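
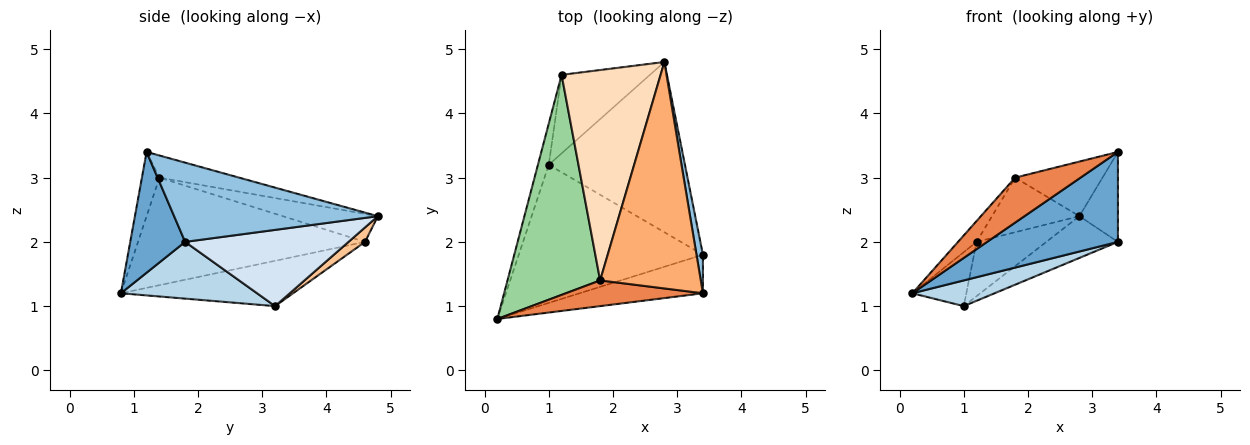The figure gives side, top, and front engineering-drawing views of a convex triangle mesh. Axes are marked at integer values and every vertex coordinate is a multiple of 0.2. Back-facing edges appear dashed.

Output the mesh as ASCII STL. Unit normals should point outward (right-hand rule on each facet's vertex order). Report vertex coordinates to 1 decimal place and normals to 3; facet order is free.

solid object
 facet normal 0.360 -0.858 -0.368
  outer loop
   vertex 3.4 1.2 3.4
   vertex 0.2 0.8 1.2
   vertex 3.4 1.8 2.0
  endloop
 endfacet
 facet normal 0.979 0.185 0.079
  outer loop
   vertex 3.4 1.2 3.4
   vertex 3.4 1.8 2.0
   vertex 2.8 4.8 2.4
  endloop
 endfacet
 facet normal 0.290 -0.175 -0.941
  outer loop
   vertex 1.0 3.2 1.0
   vertex 3.4 1.8 2.0
   vertex 0.2 0.8 1.2
  endloop
 endfacet
 facet normal 0.478 0.209 -0.853
  outer loop
   vertex 1.0 3.2 1.0
   vertex 2.8 4.8 2.4
   vertex 3.4 1.8 2.0
  endloop
 endfacet
 facet normal -0.227 -0.846 0.483
  outer loop
   vertex 1.8 1.4 3.0
   vertex 0.2 0.8 1.2
   vertex 3.4 1.2 3.4
  endloop
 endfacet
 facet normal -0.209 0.229 0.951
  outer loop
   vertex 1.8 1.4 3.0
   vertex 3.4 1.2 3.4
   vertex 2.8 4.8 2.4
  endloop
 endfacet
 facet normal 0.133 0.563 -0.815
  outer loop
   vertex 1.2 4.6 2.0
   vertex 2.8 4.8 2.4
   vertex 1.0 3.2 1.0
  endloop
 endfacet
 facet normal -0.264 0.242 0.934
  outer loop
   vertex 1.2 4.6 2.0
   vertex 1.8 1.4 3.0
   vertex 2.8 4.8 2.4
  endloop
 endfacet
 facet normal -0.930 0.292 -0.222
  outer loop
   vertex 1.2 4.6 2.0
   vertex 1.0 3.2 1.0
   vertex 0.2 0.8 1.2
  endloop
 endfacet
 facet normal -0.756 0.062 0.652
  outer loop
   vertex 1.2 4.6 2.0
   vertex 0.2 0.8 1.2
   vertex 1.8 1.4 3.0
  endloop
 endfacet
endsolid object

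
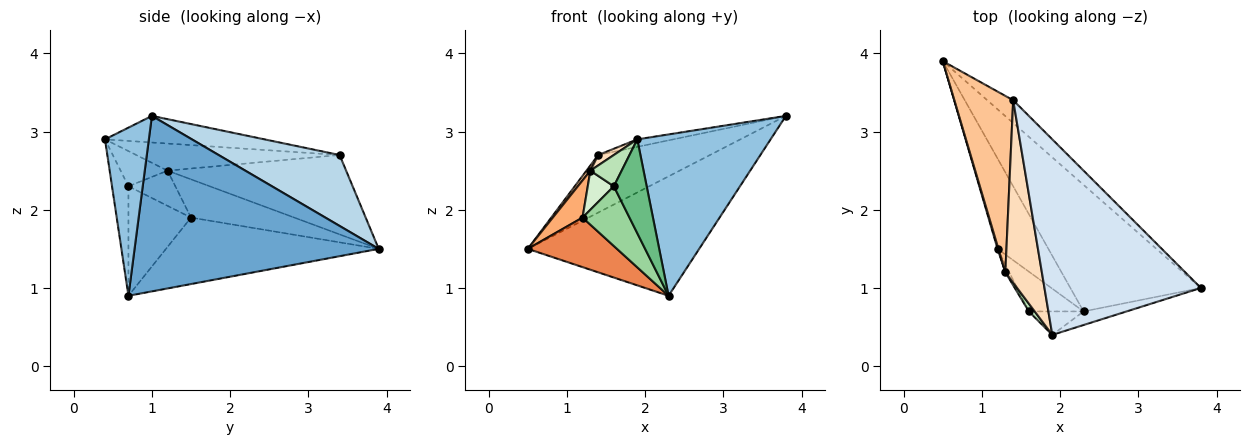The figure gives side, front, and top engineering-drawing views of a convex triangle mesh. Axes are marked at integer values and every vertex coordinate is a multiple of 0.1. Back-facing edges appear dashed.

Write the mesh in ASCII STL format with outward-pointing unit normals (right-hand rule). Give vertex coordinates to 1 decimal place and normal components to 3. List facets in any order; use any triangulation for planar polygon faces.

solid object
 facet normal 0.699 0.491 -0.520
  outer loop
   vertex 2.3 0.7 0.9
   vertex 0.5 3.9 1.5
   vertex 3.8 1.0 3.2
  endloop
 endfacet
 facet normal 0.312 -0.947 -0.080
  outer loop
   vertex 2.3 0.7 0.9
   vertex 3.8 1.0 3.2
   vertex 1.9 0.4 2.9
  endloop
 endfacet
 facet normal 0.709 0.655 -0.259
  outer loop
   vertex 1.4 3.4 2.7
   vertex 3.8 1.0 3.2
   vertex 0.5 3.9 1.5
  endloop
 endfacet
 facet normal -0.167 0.038 0.985
  outer loop
   vertex 1.4 3.4 2.7
   vertex 1.9 0.4 2.9
   vertex 3.8 1.0 3.2
  endloop
 endfacet
 facet normal -0.754 -0.316 -0.576
  outer loop
   vertex 1.2 1.5 1.9
   vertex 0.5 3.9 1.5
   vertex 2.3 0.7 0.9
  endloop
 endfacet
 facet normal -0.961 -0.277 0.022
  outer loop
   vertex 1.3 1.2 2.5
   vertex 0.5 3.9 1.5
   vertex 1.2 1.5 1.9
  endloop
 endfacet
 facet normal -0.803 -0.018 0.595
  outer loop
   vertex 1.3 1.2 2.5
   vertex 1.4 3.4 2.7
   vertex 0.5 3.9 1.5
  endloop
 endfacet
 facet normal -0.596 -0.046 0.802
  outer loop
   vertex 1.3 1.2 2.5
   vertex 1.9 0.4 2.9
   vertex 1.4 3.4 2.7
  endloop
 endfacet
 facet normal -0.436 -0.873 -0.218
  outer loop
   vertex 1.6 0.7 2.3
   vertex 2.3 0.7 0.9
   vertex 1.9 0.4 2.9
  endloop
 endfacet
 facet normal -0.743 -0.557 -0.371
  outer loop
   vertex 1.6 0.7 2.3
   vertex 1.2 1.5 1.9
   vertex 2.3 0.7 0.9
  endloop
 endfacet
 facet normal -0.824 -0.549 0.137
  outer loop
   vertex 1.6 0.7 2.3
   vertex 1.9 0.4 2.9
   vertex 1.3 1.2 2.5
  endloop
 endfacet
 facet normal -0.870 -0.483 -0.097
  outer loop
   vertex 1.6 0.7 2.3
   vertex 1.3 1.2 2.5
   vertex 1.2 1.5 1.9
  endloop
 endfacet
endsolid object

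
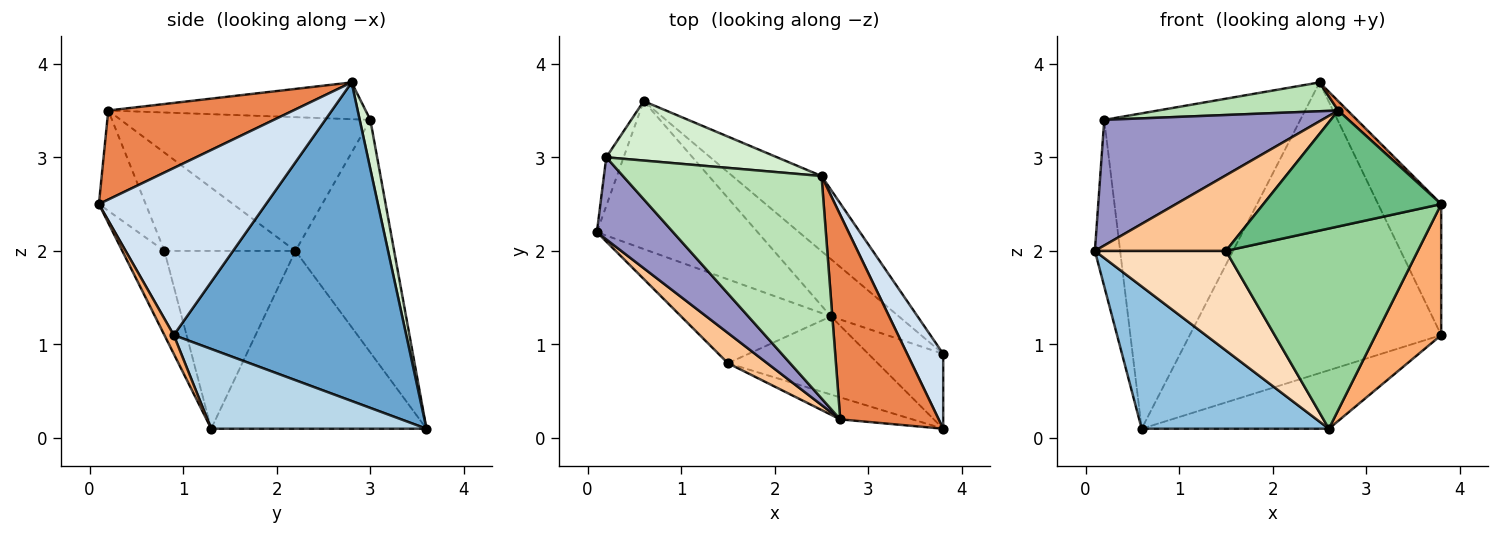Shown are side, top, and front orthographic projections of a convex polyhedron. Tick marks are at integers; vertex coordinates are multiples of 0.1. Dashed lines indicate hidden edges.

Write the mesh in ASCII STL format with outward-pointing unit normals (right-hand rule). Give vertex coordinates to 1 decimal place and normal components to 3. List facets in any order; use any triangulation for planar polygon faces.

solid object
 facet normal 0.667 0.721 -0.187
  outer loop
   vertex 2.5 2.8 3.8
   vertex 3.8 0.9 1.1
   vertex 0.6 3.6 0.1
  endloop
 endfacet
 facet normal -0.623 -0.542 -0.563
  outer loop
   vertex 2.6 1.3 0.1
   vertex 0.1 2.2 2.0
   vertex 0.6 3.6 0.1
  endloop
 endfacet
 facet normal 0.635 0.552 -0.541
  outer loop
   vertex 2.6 1.3 0.1
   vertex 0.6 3.6 0.1
   vertex 3.8 0.9 1.1
  endloop
 endfacet
 facet normal 0.917 0.346 0.198
  outer loop
   vertex 3.8 0.1 2.5
   vertex 3.8 0.9 1.1
   vertex 2.5 2.8 3.8
  endloop
 endfacet
 facet normal 0.671 -0.034 0.741
  outer loop
   vertex 3.8 0.1 2.5
   vertex 2.5 2.8 3.8
   vertex 2.7 0.2 3.5
  endloop
 endfacet
 facet normal 0.123 -0.862 -0.492
  outer loop
   vertex 3.8 0.1 2.5
   vertex 2.6 1.3 0.1
   vertex 3.8 0.9 1.1
  endloop
 endfacet
 facet normal -0.680 -0.680 0.272
  outer loop
   vertex 1.5 0.8 2.0
   vertex 2.7 0.2 3.5
   vertex 0.1 2.2 2.0
  endloop
 endfacet
 facet normal -0.608 -0.608 -0.512
  outer loop
   vertex 1.5 0.8 2.0
   vertex 0.1 2.2 2.0
   vertex 2.6 1.3 0.1
  endloop
 endfacet
 facet normal -0.250 -0.951 -0.180
  outer loop
   vertex 1.5 0.8 2.0
   vertex 3.8 0.1 2.5
   vertex 2.7 0.2 3.5
  endloop
 endfacet
 facet normal -0.200 -0.913 -0.356
  outer loop
   vertex 1.5 0.8 2.0
   vertex 2.6 1.3 0.1
   vertex 3.8 0.1 2.5
  endloop
 endfacet
 facet normal -0.181 -0.126 0.975
  outer loop
   vertex 0.2 3.0 3.4
   vertex 2.7 0.2 3.5
   vertex 2.5 2.8 3.8
  endloop
 endfacet
 facet normal 0.053 0.981 0.185
  outer loop
   vertex 0.2 3.0 3.4
   vertex 2.5 2.8 3.8
   vertex 0.6 3.6 0.1
  endloop
 endfacet
 facet normal -0.692 -0.604 0.395
  outer loop
   vertex 0.2 3.0 3.4
   vertex 0.1 2.2 2.0
   vertex 2.7 0.2 3.5
  endloop
 endfacet
 facet normal -0.966 0.247 -0.072
  outer loop
   vertex 0.2 3.0 3.4
   vertex 0.6 3.6 0.1
   vertex 0.1 2.2 2.0
  endloop
 endfacet
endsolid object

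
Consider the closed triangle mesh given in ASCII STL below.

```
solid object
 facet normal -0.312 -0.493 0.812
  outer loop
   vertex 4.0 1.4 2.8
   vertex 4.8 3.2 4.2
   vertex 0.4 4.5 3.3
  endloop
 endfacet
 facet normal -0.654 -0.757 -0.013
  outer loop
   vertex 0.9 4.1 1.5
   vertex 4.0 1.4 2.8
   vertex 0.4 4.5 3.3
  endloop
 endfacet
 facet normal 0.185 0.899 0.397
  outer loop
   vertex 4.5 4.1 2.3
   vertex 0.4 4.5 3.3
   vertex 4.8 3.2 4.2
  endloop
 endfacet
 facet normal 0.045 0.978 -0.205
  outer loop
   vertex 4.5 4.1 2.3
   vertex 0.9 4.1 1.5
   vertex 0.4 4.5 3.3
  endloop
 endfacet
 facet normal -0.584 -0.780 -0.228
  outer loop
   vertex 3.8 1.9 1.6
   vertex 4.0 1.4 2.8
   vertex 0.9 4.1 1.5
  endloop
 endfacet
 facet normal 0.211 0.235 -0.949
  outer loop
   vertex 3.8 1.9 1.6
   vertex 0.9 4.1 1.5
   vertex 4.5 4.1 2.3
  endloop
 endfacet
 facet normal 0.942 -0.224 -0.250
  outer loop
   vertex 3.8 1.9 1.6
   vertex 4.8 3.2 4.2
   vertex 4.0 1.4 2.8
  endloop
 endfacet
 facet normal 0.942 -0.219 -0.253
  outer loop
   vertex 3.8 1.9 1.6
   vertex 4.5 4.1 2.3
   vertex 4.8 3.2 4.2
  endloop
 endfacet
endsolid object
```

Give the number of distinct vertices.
6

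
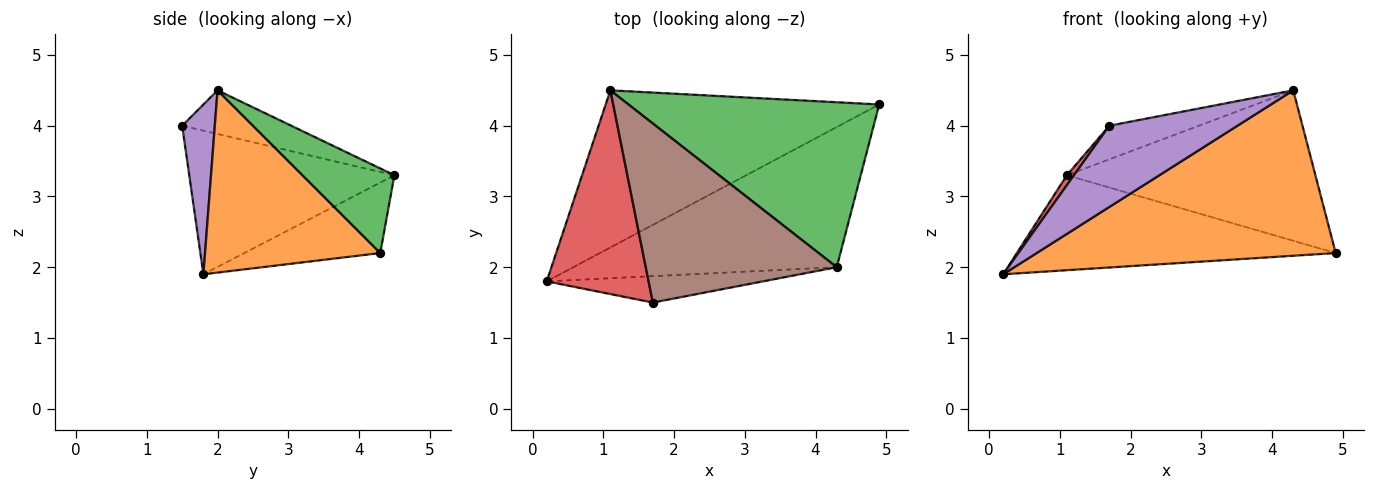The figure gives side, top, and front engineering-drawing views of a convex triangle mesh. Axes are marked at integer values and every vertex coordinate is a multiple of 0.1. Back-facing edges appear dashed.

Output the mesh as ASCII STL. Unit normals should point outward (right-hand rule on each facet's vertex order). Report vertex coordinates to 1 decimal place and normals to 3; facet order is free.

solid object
 facet normal -0.215 0.505 -0.836
  outer loop
   vertex 1.1 4.5 3.3
   vertex 4.9 4.3 2.2
   vertex 0.2 1.8 1.9
  endloop
 endfacet
 facet normal 0.408 -0.697 -0.590
  outer loop
   vertex 4.3 2.0 4.5
   vertex 0.2 1.8 1.9
   vertex 4.9 4.3 2.2
  endloop
 endfacet
 facet normal 0.242 0.654 0.717
  outer loop
   vertex 4.3 2.0 4.5
   vertex 4.9 4.3 2.2
   vertex 1.1 4.5 3.3
  endloop
 endfacet
 facet normal -0.815 -0.028 0.578
  outer loop
   vertex 1.7 1.5 4.0
   vertex 1.1 4.5 3.3
   vertex 0.2 1.8 1.9
  endloop
 endfacet
 facet normal 0.235 -0.924 -0.300
  outer loop
   vertex 1.7 1.5 4.0
   vertex 0.2 1.8 1.9
   vertex 4.3 2.0 4.5
  endloop
 endfacet
 facet normal -0.219 0.180 0.959
  outer loop
   vertex 1.7 1.5 4.0
   vertex 4.3 2.0 4.5
   vertex 1.1 4.5 3.3
  endloop
 endfacet
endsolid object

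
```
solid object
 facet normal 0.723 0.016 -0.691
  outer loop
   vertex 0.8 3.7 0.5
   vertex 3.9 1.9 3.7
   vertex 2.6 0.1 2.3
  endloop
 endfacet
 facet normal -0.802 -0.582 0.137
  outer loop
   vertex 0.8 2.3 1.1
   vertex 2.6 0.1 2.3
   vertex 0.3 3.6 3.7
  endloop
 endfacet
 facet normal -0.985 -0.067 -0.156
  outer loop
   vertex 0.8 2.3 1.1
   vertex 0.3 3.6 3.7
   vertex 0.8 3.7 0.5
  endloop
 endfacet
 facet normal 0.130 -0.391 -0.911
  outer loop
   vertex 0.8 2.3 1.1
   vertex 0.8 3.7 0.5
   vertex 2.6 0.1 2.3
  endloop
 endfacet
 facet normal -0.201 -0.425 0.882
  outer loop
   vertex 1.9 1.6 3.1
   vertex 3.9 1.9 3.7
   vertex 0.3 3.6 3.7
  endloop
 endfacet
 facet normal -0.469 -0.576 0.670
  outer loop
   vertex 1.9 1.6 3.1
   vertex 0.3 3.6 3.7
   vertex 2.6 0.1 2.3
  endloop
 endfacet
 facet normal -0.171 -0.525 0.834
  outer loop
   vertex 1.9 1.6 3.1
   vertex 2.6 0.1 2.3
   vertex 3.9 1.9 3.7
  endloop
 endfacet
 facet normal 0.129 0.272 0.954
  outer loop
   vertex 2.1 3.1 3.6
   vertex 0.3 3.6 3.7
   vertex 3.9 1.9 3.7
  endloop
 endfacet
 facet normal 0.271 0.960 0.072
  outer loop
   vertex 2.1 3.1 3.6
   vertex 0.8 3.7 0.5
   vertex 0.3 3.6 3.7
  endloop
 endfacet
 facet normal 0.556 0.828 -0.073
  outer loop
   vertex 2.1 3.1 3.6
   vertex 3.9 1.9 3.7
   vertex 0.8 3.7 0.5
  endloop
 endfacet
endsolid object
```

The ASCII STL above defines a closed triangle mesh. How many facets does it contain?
10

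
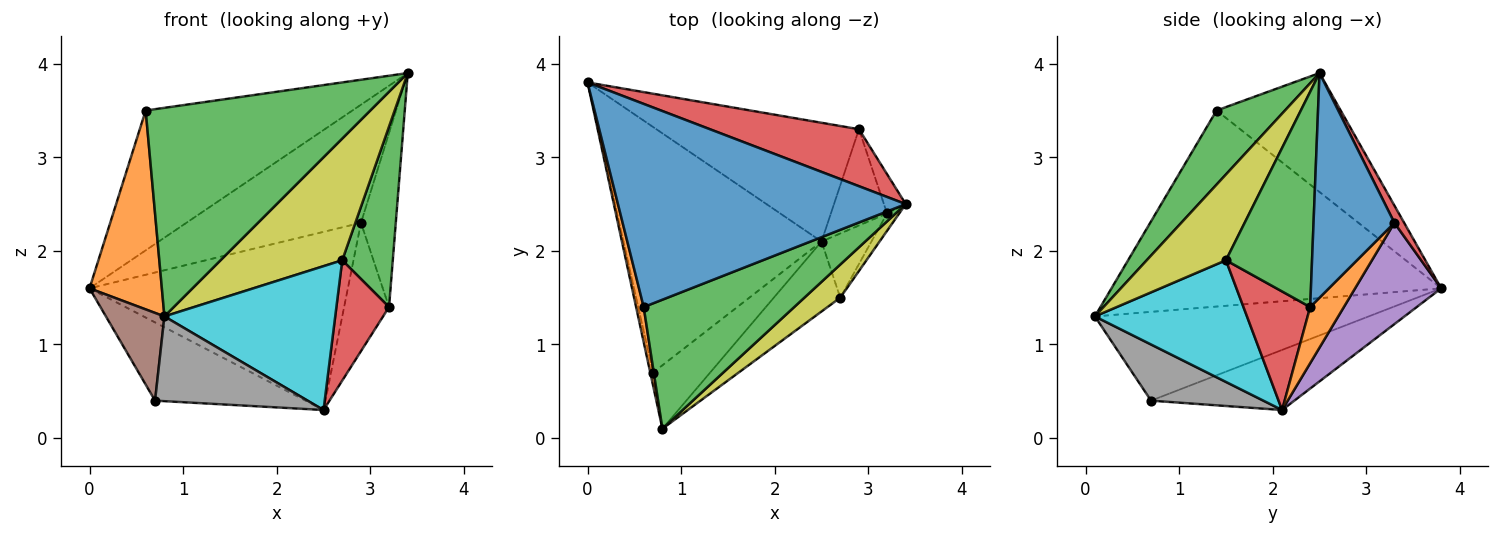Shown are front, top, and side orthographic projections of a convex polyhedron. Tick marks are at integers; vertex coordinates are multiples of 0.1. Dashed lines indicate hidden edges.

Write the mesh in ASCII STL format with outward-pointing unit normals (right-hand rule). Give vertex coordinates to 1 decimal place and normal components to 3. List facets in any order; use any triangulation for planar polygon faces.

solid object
 facet normal -0.322 0.537 0.780
  outer loop
   vertex 0.6 1.4 3.5
   vertex 3.4 2.5 3.9
   vertex 0.0 3.8 1.6
  endloop
 endfacet
 facet normal -0.976 -0.214 0.038
  outer loop
   vertex 0.6 1.4 3.5
   vertex 0.0 3.8 1.6
   vertex 0.8 0.1 1.3
  endloop
 endfacet
 facet normal 0.251 -0.823 0.509
  outer loop
   vertex 0.6 1.4 3.5
   vertex 0.8 0.1 1.3
   vertex 3.4 2.5 3.9
  endloop
 endfacet
 facet normal 0.050 0.899 0.434
  outer loop
   vertex 2.9 3.3 2.3
   vertex 0.0 3.8 1.6
   vertex 3.4 2.5 3.9
  endloop
 endfacet
 facet normal 0.267 0.802 -0.535
  outer loop
   vertex 2.9 3.3 2.3
   vertex 2.5 2.1 0.3
   vertex 0.0 3.8 1.6
  endloop
 endfacet
 facet normal -0.977 -0.209 -0.031
  outer loop
   vertex 0.7 0.7 0.4
   vertex 0.8 0.1 1.3
   vertex 0.0 3.8 1.6
  endloop
 endfacet
 facet normal -0.278 0.292 -0.915
  outer loop
   vertex 0.7 0.7 0.4
   vertex 0.0 3.8 1.6
   vertex 2.5 2.1 0.3
  endloop
 endfacet
 facet normal 0.508 -0.690 -0.516
  outer loop
   vertex 0.7 0.7 0.4
   vertex 2.5 2.1 0.3
   vertex 0.8 0.1 1.3
  endloop
 endfacet
 facet normal 0.532 -0.817 0.222
  outer loop
   vertex 2.7 1.5 1.9
   vertex 3.4 2.5 3.9
   vertex 0.8 0.1 1.3
  endloop
 endfacet
 facet normal 0.625 -0.702 -0.341
  outer loop
   vertex 2.7 1.5 1.9
   vertex 0.8 0.1 1.3
   vertex 2.5 2.1 0.3
  endloop
 endfacet
 facet normal 0.915 0.394 -0.089
  outer loop
   vertex 3.2 2.4 1.4
   vertex 2.9 3.3 2.3
   vertex 3.4 2.5 3.9
  endloop
 endfacet
 facet normal 0.514 0.686 -0.514
  outer loop
   vertex 3.2 2.4 1.4
   vertex 2.5 2.1 0.3
   vertex 2.9 3.3 2.3
  endloop
 endfacet
 facet normal 0.861 -0.506 -0.049
  outer loop
   vertex 3.2 2.4 1.4
   vertex 3.4 2.5 3.9
   vertex 2.7 1.5 1.9
  endloop
 endfacet
 facet normal 0.745 -0.588 -0.314
  outer loop
   vertex 3.2 2.4 1.4
   vertex 2.7 1.5 1.9
   vertex 2.5 2.1 0.3
  endloop
 endfacet
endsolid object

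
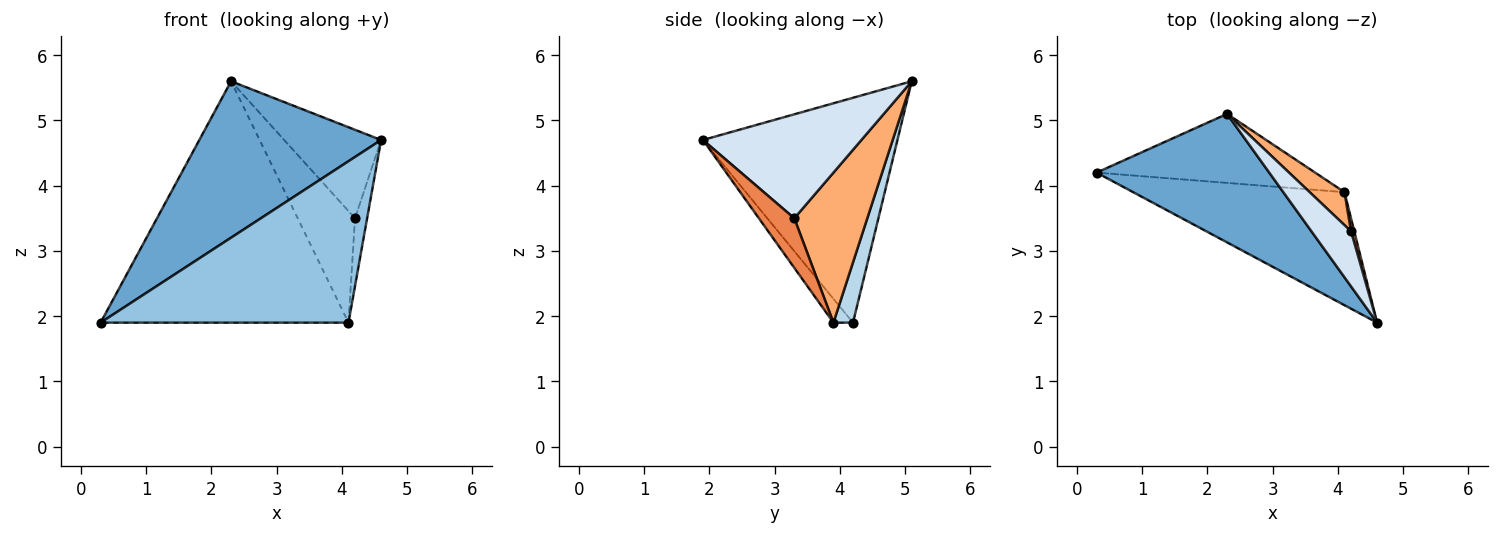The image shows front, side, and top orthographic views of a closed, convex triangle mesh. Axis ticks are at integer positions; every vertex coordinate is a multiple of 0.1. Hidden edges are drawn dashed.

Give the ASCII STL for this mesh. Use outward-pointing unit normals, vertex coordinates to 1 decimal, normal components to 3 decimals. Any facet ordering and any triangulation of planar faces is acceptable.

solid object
 facet normal -0.637 -0.596 0.489
  outer loop
   vertex 2.3 5.1 5.6
   vertex 0.3 4.2 1.9
   vertex 4.6 1.9 4.7
  endloop
 endfacet
 facet normal -0.065 -0.817 -0.572
  outer loop
   vertex 4.1 3.9 1.9
   vertex 4.6 1.9 4.7
   vertex 0.3 4.2 1.9
  endloop
 endfacet
 facet normal 0.076 0.959 -0.274
  outer loop
   vertex 4.1 3.9 1.9
   vertex 0.3 4.2 1.9
   vertex 2.3 5.1 5.6
  endloop
 endfacet
 facet normal 0.811 0.496 0.309
  outer loop
   vertex 4.2 3.3 3.5
   vertex 2.3 5.1 5.6
   vertex 4.6 1.9 4.7
  endloop
 endfacet
 facet normal 0.944 0.323 0.062
  outer loop
   vertex 4.2 3.3 3.5
   vertex 4.6 1.9 4.7
   vertex 4.1 3.9 1.9
  endloop
 endfacet
 facet normal 0.774 0.607 0.179
  outer loop
   vertex 4.2 3.3 3.5
   vertex 4.1 3.9 1.9
   vertex 2.3 5.1 5.6
  endloop
 endfacet
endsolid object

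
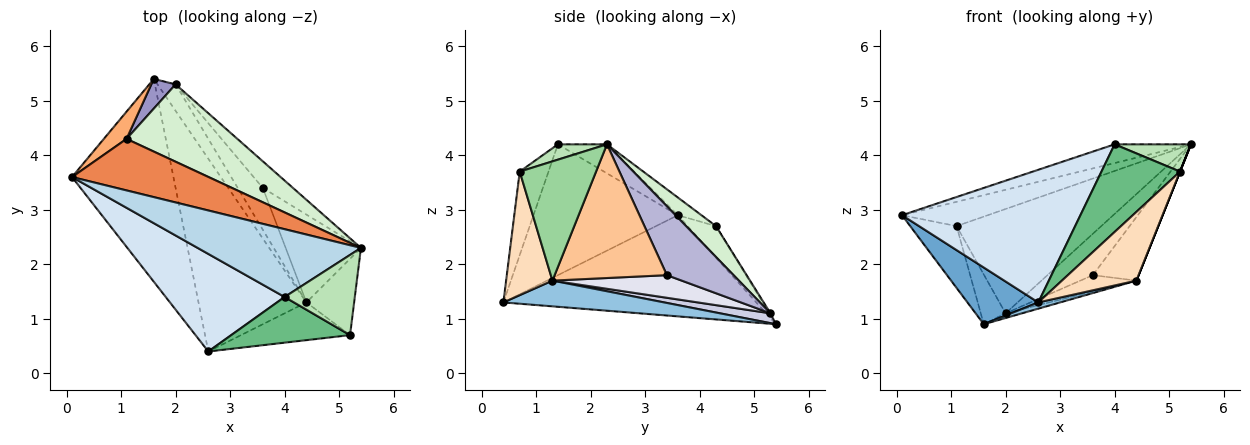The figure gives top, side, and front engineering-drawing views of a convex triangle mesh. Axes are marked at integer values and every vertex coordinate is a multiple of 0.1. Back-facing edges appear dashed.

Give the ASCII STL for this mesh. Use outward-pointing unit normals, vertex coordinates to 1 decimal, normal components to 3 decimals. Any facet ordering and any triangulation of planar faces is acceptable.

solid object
 facet normal -0.693 -0.194 -0.694
  outer loop
   vertex 1.6 5.4 0.9
   vertex 2.6 0.4 1.3
   vertex 0.1 3.6 2.9
  endloop
 endfacet
 facet normal 0.232 -0.031 -0.972
  outer loop
   vertex 4.4 1.3 1.7
   vertex 2.6 0.4 1.3
   vertex 1.6 5.4 0.9
  endloop
 endfacet
 facet normal -0.169 0.262 0.950
  outer loop
   vertex 4.0 1.4 4.2
   vertex 5.4 2.3 4.2
   vertex 0.1 3.6 2.9
  endloop
 endfacet
 facet normal -0.546 -0.675 0.496
  outer loop
   vertex 4.0 1.4 4.2
   vertex 0.1 3.6 2.9
   vertex 2.6 0.4 1.3
  endloop
 endfacet
 facet normal -0.117 0.423 0.898
  outer loop
   vertex 1.1 4.3 2.7
   vertex 0.1 3.6 2.9
   vertex 5.4 2.3 4.2
  endloop
 endfacet
 facet normal -0.488 0.798 0.352
  outer loop
   vertex 1.1 4.3 2.7
   vertex 1.6 5.4 0.9
   vertex 0.1 3.6 2.9
  endloop
 endfacet
 facet normal 0.821 0.335 -0.462
  outer loop
   vertex 3.6 3.4 1.8
   vertex 5.4 2.3 4.2
   vertex 4.4 1.3 1.7
  endloop
 endfacet
 facet normal 0.479 -0.770 -0.422
  outer loop
   vertex 5.2 0.7 3.7
   vertex 2.6 0.4 1.3
   vertex 4.4 1.3 1.7
  endloop
 endfacet
 facet normal -0.309 -0.843 0.440
  outer loop
   vertex 5.2 0.7 3.7
   vertex 4.0 1.4 4.2
   vertex 2.6 0.4 1.3
  endloop
 endfacet
 facet normal 0.928 0.000 -0.371
  outer loop
   vertex 5.2 0.7 3.7
   vertex 4.4 1.3 1.7
   vertex 5.4 2.3 4.2
  endloop
 endfacet
 facet normal 0.203 -0.315 0.927
  outer loop
   vertex 5.2 0.7 3.7
   vertex 5.4 2.3 4.2
   vertex 4.0 1.4 4.2
  endloop
 endfacet
 facet normal 0.164 0.793 0.587
  outer loop
   vertex 2.0 5.3 1.1
   vertex 1.1 4.3 2.7
   vertex 5.4 2.3 4.2
  endloop
 endfacet
 facet normal -0.042 0.858 0.513
  outer loop
   vertex 2.0 5.3 1.1
   vertex 1.6 5.4 0.9
   vertex 1.1 4.3 2.7
  endloop
 endfacet
 facet normal 0.777 0.529 -0.340
  outer loop
   vertex 2.0 5.3 1.1
   vertex 5.4 2.3 4.2
   vertex 3.6 3.4 1.8
  endloop
 endfacet
 facet normal 0.472 0.153 -0.868
  outer loop
   vertex 2.0 5.3 1.1
   vertex 4.4 1.3 1.7
   vertex 1.6 5.4 0.9
  endloop
 endfacet
 facet normal 0.643 0.279 -0.713
  outer loop
   vertex 2.0 5.3 1.1
   vertex 3.6 3.4 1.8
   vertex 4.4 1.3 1.7
  endloop
 endfacet
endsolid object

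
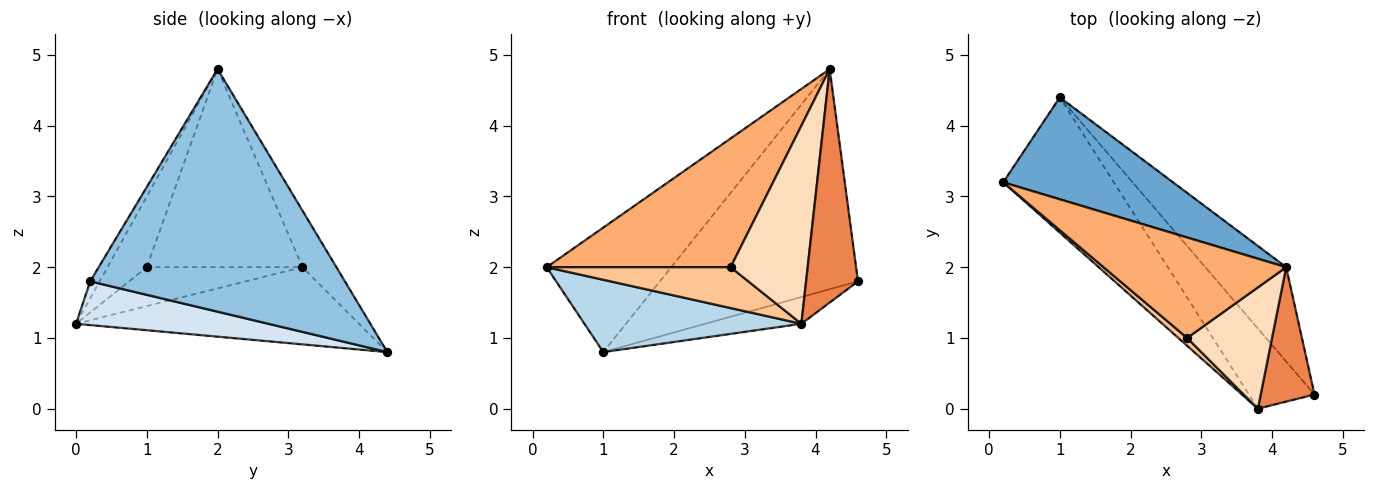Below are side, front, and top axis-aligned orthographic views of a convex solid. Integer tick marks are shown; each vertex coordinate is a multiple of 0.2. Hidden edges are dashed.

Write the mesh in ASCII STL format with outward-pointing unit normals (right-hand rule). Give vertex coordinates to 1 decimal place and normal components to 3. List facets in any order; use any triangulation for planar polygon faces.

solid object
 facet normal -0.207 0.757 0.620
  outer loop
   vertex 4.2 2.0 4.8
   vertex 1.0 4.4 0.8
   vertex 0.2 3.2 2.0
  endloop
 endfacet
 facet normal 0.763 0.594 -0.254
  outer loop
   vertex 4.2 2.0 4.8
   vertex 4.6 0.2 1.8
   vertex 1.0 4.4 0.8
  endloop
 endfacet
 facet normal -0.524 -0.402 -0.751
  outer loop
   vertex 3.8 0.0 1.2
   vertex 0.2 3.2 2.0
   vertex 1.0 4.4 0.8
  endloop
 endfacet
 facet normal 0.535 0.267 -0.802
  outer loop
   vertex 3.8 0.0 1.2
   vertex 1.0 4.4 0.8
   vertex 4.6 0.2 1.8
  endloop
 endfacet
 facet normal -0.156 -0.856 0.493
  outer loop
   vertex 3.8 0.0 1.2
   vertex 4.6 0.2 1.8
   vertex 4.2 2.0 4.8
  endloop
 endfacet
 facet normal -0.555 -0.656 0.512
  outer loop
   vertex 2.8 1.0 2.0
   vertex 4.2 2.0 4.8
   vertex 0.2 3.2 2.0
  endloop
 endfacet
 facet normal -0.639 -0.755 0.145
  outer loop
   vertex 2.8 1.0 2.0
   vertex 0.2 3.2 2.0
   vertex 3.8 0.0 1.2
  endloop
 endfacet
 facet normal -0.399 -0.782 0.479
  outer loop
   vertex 2.8 1.0 2.0
   vertex 3.8 0.0 1.2
   vertex 4.2 2.0 4.8
  endloop
 endfacet
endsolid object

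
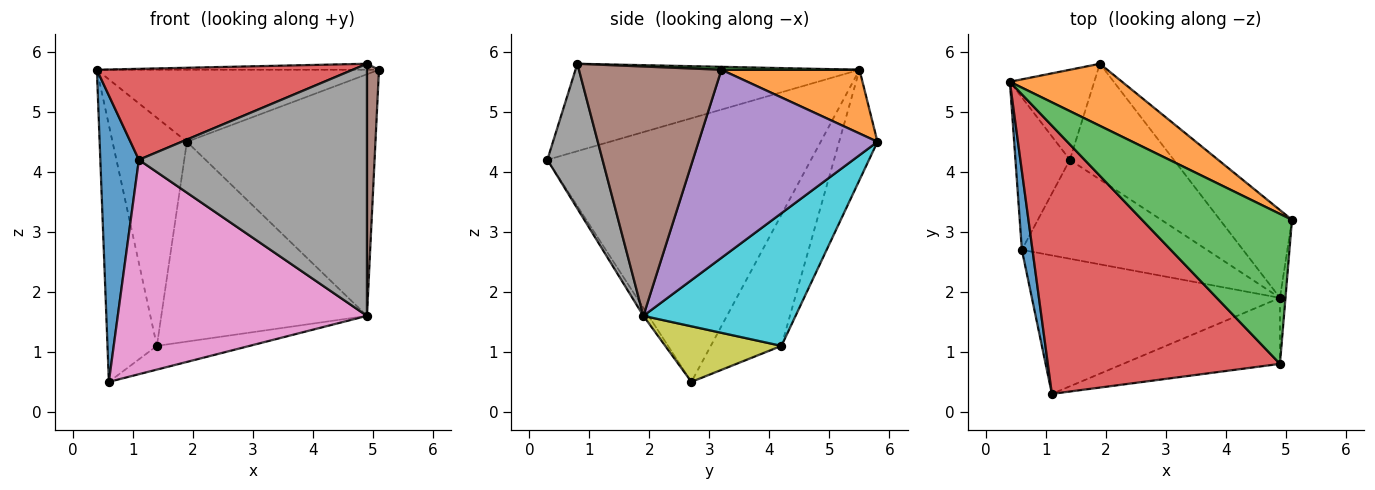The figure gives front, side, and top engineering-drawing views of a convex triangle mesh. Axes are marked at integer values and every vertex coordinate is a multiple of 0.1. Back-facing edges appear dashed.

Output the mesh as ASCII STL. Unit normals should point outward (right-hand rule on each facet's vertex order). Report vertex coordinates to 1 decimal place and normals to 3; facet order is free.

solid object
 facet normal -0.989 -0.145 0.040
  outer loop
   vertex 0.6 2.7 0.5
   vertex 1.1 0.3 4.2
   vertex 0.4 5.5 5.7
  endloop
 endfacet
 facet normal 0.348 0.710 0.612
  outer loop
   vertex 1.9 5.8 4.5
   vertex 0.4 5.5 5.7
   vertex 5.1 3.2 5.7
  endloop
 endfacet
 facet normal 0.020 0.040 0.999
  outer loop
   vertex 4.9 0.8 5.8
   vertex 5.1 3.2 5.7
   vertex 0.4 5.5 5.7
  endloop
 endfacet
 facet normal -0.336 -0.303 0.892
  outer loop
   vertex 4.9 0.8 5.8
   vertex 0.4 5.5 5.7
   vertex 1.1 0.3 4.2
  endloop
 endfacet
 facet normal 0.666 0.701 -0.255
  outer loop
   vertex 4.9 1.9 1.6
   vertex 1.9 5.8 4.5
   vertex 5.1 3.2 5.7
  endloop
 endfacet
 facet normal 0.996 -0.084 -0.022
  outer loop
   vertex 4.9 1.9 1.6
   vertex 5.1 3.2 5.7
   vertex 4.9 0.8 5.8
  endloop
 endfacet
 facet normal -0.017 -0.840 -0.542
  outer loop
   vertex 4.9 1.9 1.6
   vertex 1.1 0.3 4.2
   vertex 0.6 2.7 0.5
  endloop
 endfacet
 facet normal 0.228 -0.942 -0.247
  outer loop
   vertex 4.9 1.9 1.6
   vertex 4.9 0.8 5.8
   vertex 1.1 0.3 4.2
  endloop
 endfacet
 facet normal 0.280 0.224 -0.933
  outer loop
   vertex 1.4 4.2 1.1
   vertex 4.9 1.9 1.6
   vertex 0.6 2.7 0.5
  endloop
 endfacet
 facet normal 0.539 0.729 -0.422
  outer loop
   vertex 1.4 4.2 1.1
   vertex 1.9 5.8 4.5
   vertex 4.9 1.9 1.6
  endloop
 endfacet
 facet normal -0.776 0.543 -0.322
  outer loop
   vertex 1.4 4.2 1.1
   vertex 0.6 2.7 0.5
   vertex 0.4 5.5 5.7
  endloop
 endfacet
 facet normal -0.433 0.839 -0.331
  outer loop
   vertex 1.4 4.2 1.1
   vertex 0.4 5.5 5.7
   vertex 1.9 5.8 4.5
  endloop
 endfacet
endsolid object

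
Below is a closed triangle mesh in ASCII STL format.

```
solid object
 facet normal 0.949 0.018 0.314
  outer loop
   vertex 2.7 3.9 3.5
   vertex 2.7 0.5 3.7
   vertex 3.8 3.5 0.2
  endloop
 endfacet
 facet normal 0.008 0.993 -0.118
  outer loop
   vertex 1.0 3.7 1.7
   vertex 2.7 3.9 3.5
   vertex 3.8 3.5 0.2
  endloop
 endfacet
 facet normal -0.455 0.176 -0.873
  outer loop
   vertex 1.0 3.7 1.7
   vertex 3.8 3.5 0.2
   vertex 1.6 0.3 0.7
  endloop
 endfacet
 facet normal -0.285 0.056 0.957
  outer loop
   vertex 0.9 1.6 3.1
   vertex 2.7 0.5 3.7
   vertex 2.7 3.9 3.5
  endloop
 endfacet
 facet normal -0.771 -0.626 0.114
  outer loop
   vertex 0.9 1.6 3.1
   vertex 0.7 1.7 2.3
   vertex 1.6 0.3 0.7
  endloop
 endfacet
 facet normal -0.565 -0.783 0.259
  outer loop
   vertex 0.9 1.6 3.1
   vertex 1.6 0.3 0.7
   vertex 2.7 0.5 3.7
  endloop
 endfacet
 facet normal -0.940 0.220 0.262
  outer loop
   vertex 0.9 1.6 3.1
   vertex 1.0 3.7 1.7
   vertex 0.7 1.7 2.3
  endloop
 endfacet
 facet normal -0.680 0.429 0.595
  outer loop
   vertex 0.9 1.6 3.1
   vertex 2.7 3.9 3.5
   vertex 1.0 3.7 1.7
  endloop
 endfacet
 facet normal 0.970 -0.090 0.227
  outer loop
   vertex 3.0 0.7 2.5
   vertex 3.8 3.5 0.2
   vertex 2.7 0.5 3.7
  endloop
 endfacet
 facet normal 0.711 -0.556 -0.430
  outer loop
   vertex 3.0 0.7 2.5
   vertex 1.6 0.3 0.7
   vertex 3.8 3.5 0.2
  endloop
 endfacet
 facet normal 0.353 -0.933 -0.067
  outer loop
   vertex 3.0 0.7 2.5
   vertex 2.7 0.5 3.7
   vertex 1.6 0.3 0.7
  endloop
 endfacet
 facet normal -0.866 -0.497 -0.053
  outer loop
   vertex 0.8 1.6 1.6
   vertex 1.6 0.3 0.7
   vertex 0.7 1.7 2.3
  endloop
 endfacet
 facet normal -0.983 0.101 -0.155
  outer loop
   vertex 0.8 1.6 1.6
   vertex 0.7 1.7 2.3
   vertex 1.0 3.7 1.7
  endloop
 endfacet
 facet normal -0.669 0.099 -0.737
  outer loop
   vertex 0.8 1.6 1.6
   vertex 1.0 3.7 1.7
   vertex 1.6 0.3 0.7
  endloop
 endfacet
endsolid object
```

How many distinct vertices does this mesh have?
9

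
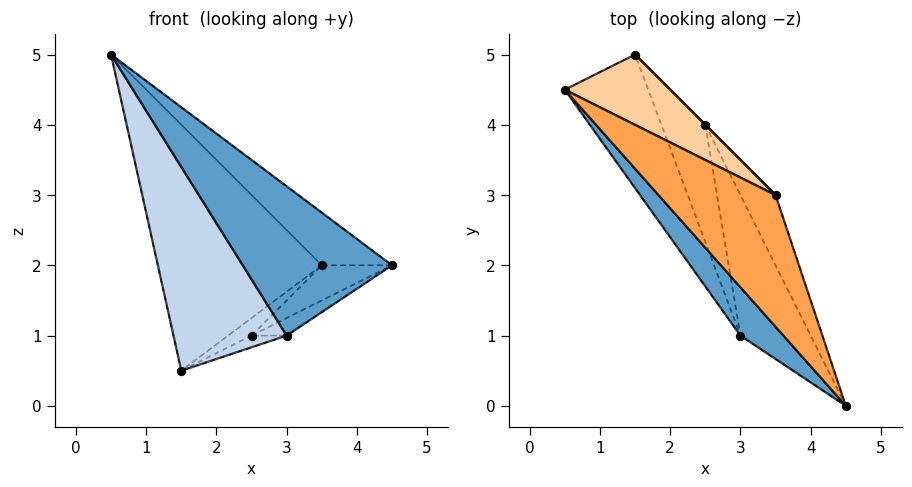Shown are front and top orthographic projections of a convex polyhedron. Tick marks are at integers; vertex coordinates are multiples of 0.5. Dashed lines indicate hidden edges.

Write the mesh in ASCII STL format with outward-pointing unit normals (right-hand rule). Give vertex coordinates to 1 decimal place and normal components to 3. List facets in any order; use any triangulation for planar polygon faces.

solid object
 facet normal -0.643 -0.729 0.236
  outer loop
   vertex 3.0 1.0 1.0
   vertex 4.5 0.0 2.0
   vertex 0.5 4.5 5.0
  endloop
 endfacet
 facet normal -0.899 -0.367 -0.240
  outer loop
   vertex 3.0 1.0 1.0
   vertex 0.5 4.5 5.0
   vertex 1.5 5.0 0.5
  endloop
 endfacet
 facet normal 0.744 0.248 0.620
  outer loop
   vertex 3.5 3.0 2.0
   vertex 0.5 4.5 5.0
   vertex 4.5 0.0 2.0
  endloop
 endfacet
 facet normal 0.603 0.767 0.219
  outer loop
   vertex 3.5 3.0 2.0
   vertex 1.5 5.0 0.5
   vertex 0.5 4.5 5.0
  endloop
 endfacet
 facet normal 0.802 0.267 -0.535
  outer loop
   vertex 2.5 4.0 1.0
   vertex 3.5 3.0 2.0
   vertex 4.5 0.0 2.0
  endloop
 endfacet
 facet normal 0.707 0.707 0.000
  outer loop
   vertex 2.5 4.0 1.0
   vertex 1.5 5.0 0.5
   vertex 3.5 3.0 2.0
  endloop
 endfacet
 facet normal 0.597 0.100 -0.796
  outer loop
   vertex 2.5 4.0 1.0
   vertex 4.5 0.0 2.0
   vertex 3.0 1.0 1.0
  endloop
 endfacet
 facet normal 0.513 0.085 -0.854
  outer loop
   vertex 2.5 4.0 1.0
   vertex 3.0 1.0 1.0
   vertex 1.5 5.0 0.5
  endloop
 endfacet
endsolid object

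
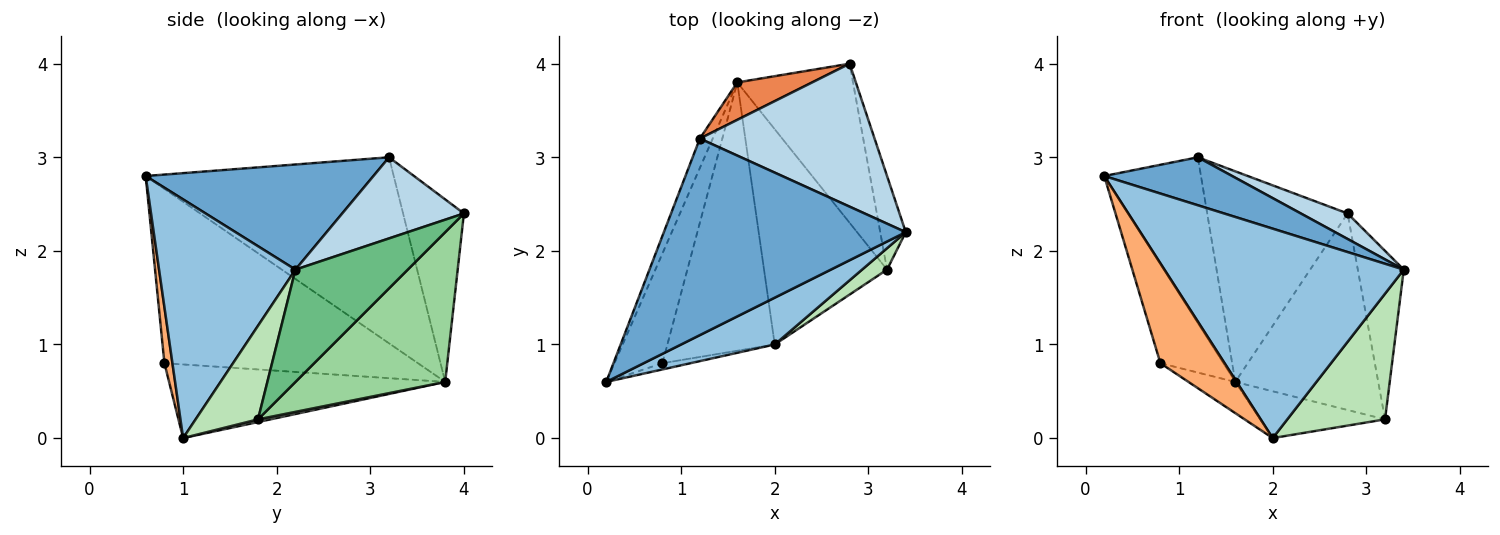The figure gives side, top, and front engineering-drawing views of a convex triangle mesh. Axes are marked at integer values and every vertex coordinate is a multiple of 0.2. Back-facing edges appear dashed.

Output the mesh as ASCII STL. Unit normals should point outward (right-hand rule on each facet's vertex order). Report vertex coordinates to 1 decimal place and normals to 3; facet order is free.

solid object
 facet normal 0.389 -0.218 0.895
  outer loop
   vertex 1.2 3.2 3.0
   vertex 0.2 0.6 2.8
   vertex 3.4 2.2 1.8
  endloop
 endfacet
 facet normal 0.486 -0.853 0.191
  outer loop
   vertex 2.0 1.0 0.0
   vertex 3.4 2.2 1.8
   vertex 0.2 0.6 2.8
  endloop
 endfacet
 facet normal 0.416 -0.160 0.895
  outer loop
   vertex 2.8 4.0 2.4
   vertex 1.2 3.2 3.0
   vertex 3.4 2.2 1.8
  endloop
 endfacet
 facet normal -0.930 0.363 -0.064
  outer loop
   vertex 1.6 3.8 0.6
   vertex 0.2 0.6 2.8
   vertex 1.2 3.2 3.0
  endloop
 endfacet
 facet normal -0.392 0.906 0.161
  outer loop
   vertex 1.6 3.8 0.6
   vertex 1.2 3.2 3.0
   vertex 2.8 4.0 2.4
  endloop
 endfacet
 facet normal 0.124 -0.990 -0.062
  outer loop
   vertex 0.8 0.8 0.8
   vertex 2.0 1.0 0.0
   vertex 0.2 0.6 2.8
  endloop
 endfacet
 facet normal -0.938 0.233 -0.258
  outer loop
   vertex 0.8 0.8 0.8
   vertex 0.2 0.6 2.8
   vertex 1.6 3.8 0.6
  endloop
 endfacet
 facet normal -0.563 0.095 -0.821
  outer loop
   vertex 0.8 0.8 0.8
   vertex 1.6 3.8 0.6
   vertex 2.0 1.0 0.0
  endloop
 endfacet
 facet normal 0.906 0.371 -0.206
  outer loop
   vertex 3.2 1.8 0.2
   vertex 2.8 4.0 2.4
   vertex 3.4 2.2 1.8
  endloop
 endfacet
 facet normal 0.631 0.603 -0.488
  outer loop
   vertex 3.2 1.8 0.2
   vertex 1.6 3.8 0.6
   vertex 2.8 4.0 2.4
  endloop
 endfacet
 facet normal 0.533 -0.834 0.142
  outer loop
   vertex 3.2 1.8 0.2
   vertex 3.4 2.2 1.8
   vertex 2.0 1.0 0.0
  endloop
 endfacet
 facet normal 0.021 0.212 -0.977
  outer loop
   vertex 3.2 1.8 0.2
   vertex 2.0 1.0 0.0
   vertex 1.6 3.8 0.6
  endloop
 endfacet
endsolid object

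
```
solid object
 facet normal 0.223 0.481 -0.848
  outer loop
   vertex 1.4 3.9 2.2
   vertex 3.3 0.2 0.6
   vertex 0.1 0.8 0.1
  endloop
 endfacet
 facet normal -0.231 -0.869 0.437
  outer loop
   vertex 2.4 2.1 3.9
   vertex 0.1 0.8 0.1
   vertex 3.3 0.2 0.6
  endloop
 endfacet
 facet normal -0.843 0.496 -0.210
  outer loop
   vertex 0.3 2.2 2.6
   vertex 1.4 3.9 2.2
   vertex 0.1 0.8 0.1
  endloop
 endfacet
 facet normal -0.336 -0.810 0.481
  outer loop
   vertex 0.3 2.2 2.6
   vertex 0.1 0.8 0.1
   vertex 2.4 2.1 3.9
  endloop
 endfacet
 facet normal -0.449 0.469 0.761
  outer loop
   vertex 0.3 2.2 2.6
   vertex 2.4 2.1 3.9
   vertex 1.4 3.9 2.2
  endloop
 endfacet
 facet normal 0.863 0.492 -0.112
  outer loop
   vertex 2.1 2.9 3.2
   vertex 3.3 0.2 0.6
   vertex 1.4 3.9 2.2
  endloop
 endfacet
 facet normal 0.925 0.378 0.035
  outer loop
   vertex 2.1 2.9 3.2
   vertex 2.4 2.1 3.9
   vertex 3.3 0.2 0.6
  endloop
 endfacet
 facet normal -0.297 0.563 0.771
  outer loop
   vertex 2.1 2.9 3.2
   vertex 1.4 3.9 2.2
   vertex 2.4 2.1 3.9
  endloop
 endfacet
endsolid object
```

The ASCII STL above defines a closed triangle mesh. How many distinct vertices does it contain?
6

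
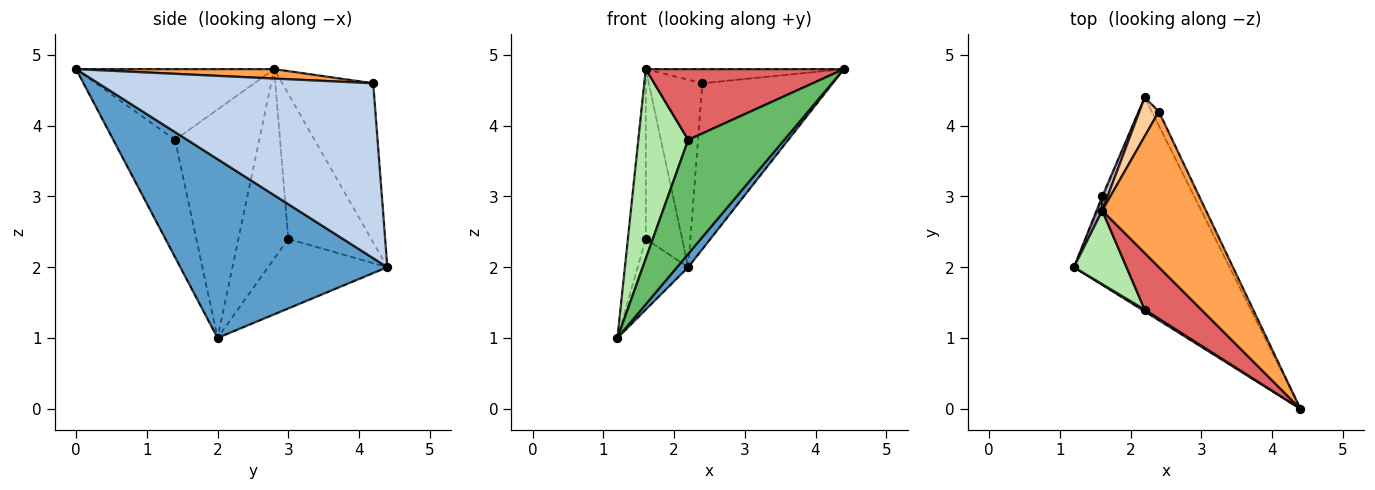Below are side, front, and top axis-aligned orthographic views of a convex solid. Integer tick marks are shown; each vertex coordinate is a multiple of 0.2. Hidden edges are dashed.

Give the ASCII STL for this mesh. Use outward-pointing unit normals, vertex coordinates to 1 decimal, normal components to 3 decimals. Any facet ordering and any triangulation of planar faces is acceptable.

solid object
 facet normal 0.754 -0.041 -0.656
  outer loop
   vertex 2.2 4.4 2.0
   vertex 4.4 0.0 4.8
   vertex 1.2 2.0 1.0
  endloop
 endfacet
 facet normal 0.903 0.428 -0.037
  outer loop
   vertex 2.4 4.2 4.6
   vertex 4.4 0.0 4.8
   vertex 2.2 4.4 2.0
  endloop
 endfacet
 facet normal 0.090 0.090 0.992
  outer loop
   vertex 1.6 2.8 4.8
   vertex 4.4 0.0 4.8
   vertex 2.4 4.2 4.6
  endloop
 endfacet
 facet normal -0.857 0.505 0.105
  outer loop
   vertex 1.6 2.8 4.8
   vertex 2.4 4.2 4.6
   vertex 2.2 4.4 2.0
  endloop
 endfacet
 facet normal -0.541 -0.841 0.013
  outer loop
   vertex 2.2 1.4 3.8
   vertex 1.2 2.0 1.0
   vertex 4.4 0.0 4.8
  endloop
 endfacet
 facet normal -0.844 -0.500 0.194
  outer loop
   vertex 2.2 1.4 3.8
   vertex 1.6 2.8 4.8
   vertex 1.2 2.0 1.0
  endloop
 endfacet
 facet normal -0.615 -0.615 0.492
  outer loop
   vertex 2.2 1.4 3.8
   vertex 4.4 0.0 4.8
   vertex 1.6 2.8 4.8
  endloop
 endfacet
 facet normal -0.921 0.390 -0.016
  outer loop
   vertex 1.6 3.0 2.4
   vertex 2.2 4.4 2.0
   vertex 1.2 2.0 1.0
  endloop
 endfacet
 facet normal -0.941 0.337 0.028
  outer loop
   vertex 1.6 3.0 2.4
   vertex 1.2 2.0 1.0
   vertex 1.6 2.8 4.8
  endloop
 endfacet
 facet normal -0.915 0.402 0.033
  outer loop
   vertex 1.6 3.0 2.4
   vertex 1.6 2.8 4.8
   vertex 2.2 4.4 2.0
  endloop
 endfacet
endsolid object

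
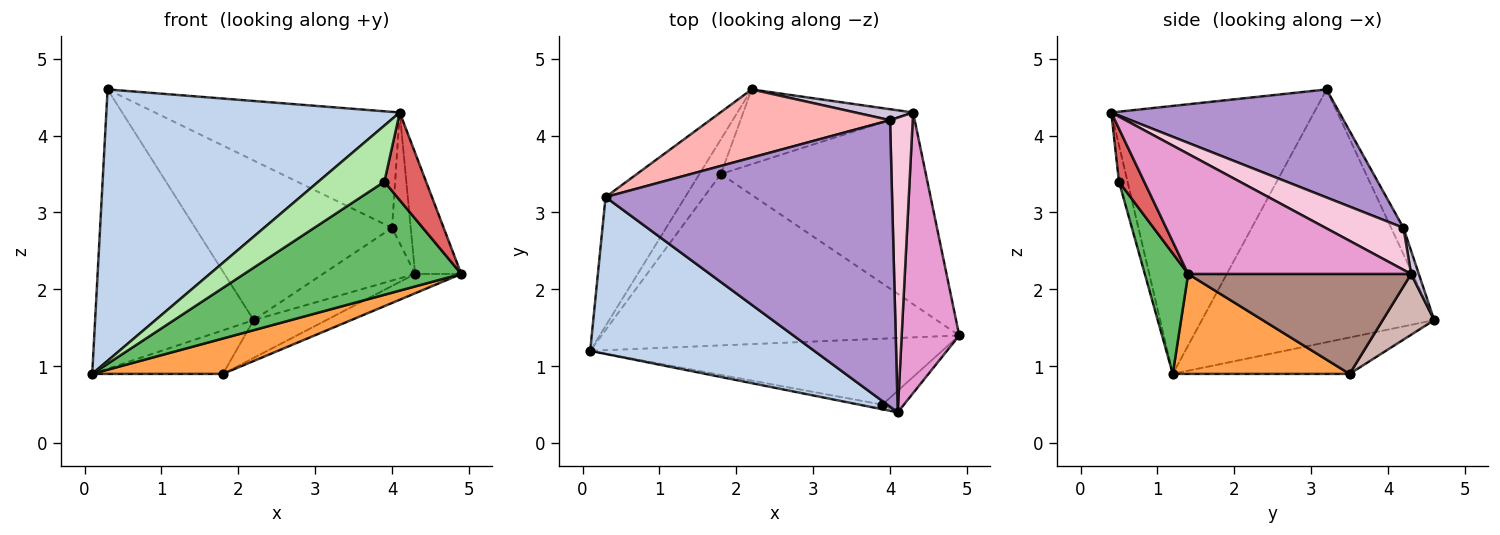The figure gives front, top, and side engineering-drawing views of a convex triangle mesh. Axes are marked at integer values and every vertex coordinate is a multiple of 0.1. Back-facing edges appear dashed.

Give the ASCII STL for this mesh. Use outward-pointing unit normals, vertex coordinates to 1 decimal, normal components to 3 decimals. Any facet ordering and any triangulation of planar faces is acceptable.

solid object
 facet normal -0.799 0.546 -0.252
  outer loop
   vertex 0.3 3.2 4.6
   vertex 2.2 4.6 1.6
   vertex 0.1 1.2 0.9
  endloop
 endfacet
 facet normal -0.514 -0.743 0.429
  outer loop
   vertex 4.1 0.4 4.3
   vertex 0.3 3.2 4.6
   vertex 0.1 1.2 0.9
  endloop
 endfacet
 facet normal 0.264 -0.195 -0.945
  outer loop
   vertex 1.8 3.5 0.9
   vertex 4.9 1.4 2.2
   vertex 0.1 1.2 0.9
  endloop
 endfacet
 facet normal -0.727 0.537 -0.429
  outer loop
   vertex 1.8 3.5 0.9
   vertex 0.1 1.2 0.9
   vertex 2.2 4.6 1.6
  endloop
 endfacet
 facet normal 0.170 -0.851 -0.497
  outer loop
   vertex 3.9 0.5 3.4
   vertex 0.1 1.2 0.9
   vertex 4.9 1.4 2.2
  endloop
 endfacet
 facet normal -0.129 -0.988 -0.081
  outer loop
   vertex 3.9 0.5 3.4
   vertex 4.1 0.4 4.3
   vertex 0.1 1.2 0.9
  endloop
 endfacet
 facet normal 0.507 -0.837 -0.206
  outer loop
   vertex 3.9 0.5 3.4
   vertex 4.9 1.4 2.2
   vertex 4.1 0.4 4.3
  endloop
 endfacet
 facet normal -0.057 0.918 0.392
  outer loop
   vertex 4.0 4.2 2.8
   vertex 2.2 4.6 1.6
   vertex 0.3 3.2 4.6
  endloop
 endfacet
 facet normal 0.330 0.354 0.875
  outer loop
   vertex 4.0 4.2 2.8
   vertex 0.3 3.2 4.6
   vertex 4.1 0.4 4.3
  endloop
 endfacet
 facet normal 0.081 0.976 0.203
  outer loop
   vertex 4.3 4.3 2.2
   vertex 2.2 4.6 1.6
   vertex 4.0 4.2 2.8
  endloop
 endfacet
 facet normal 0.437 0.090 -0.895
  outer loop
   vertex 4.3 4.3 2.2
   vertex 4.9 1.4 2.2
   vertex 1.8 3.5 0.9
  endloop
 endfacet
 facet normal 0.304 0.430 -0.850
  outer loop
   vertex 4.3 4.3 2.2
   vertex 1.8 3.5 0.9
   vertex 2.2 4.6 1.6
  endloop
 endfacet
 facet normal 0.886 0.183 0.425
  outer loop
   vertex 4.3 4.3 2.2
   vertex 4.1 0.4 4.3
   vertex 4.9 1.4 2.2
  endloop
 endfacet
 facet normal 0.861 0.206 0.465
  outer loop
   vertex 4.3 4.3 2.2
   vertex 4.0 4.2 2.8
   vertex 4.1 0.4 4.3
  endloop
 endfacet
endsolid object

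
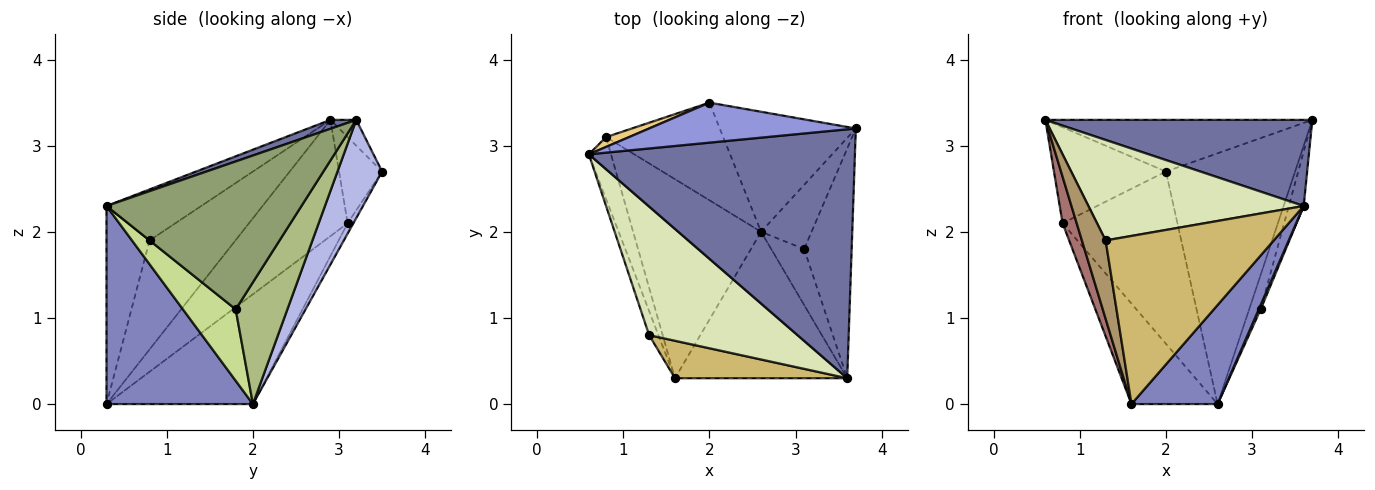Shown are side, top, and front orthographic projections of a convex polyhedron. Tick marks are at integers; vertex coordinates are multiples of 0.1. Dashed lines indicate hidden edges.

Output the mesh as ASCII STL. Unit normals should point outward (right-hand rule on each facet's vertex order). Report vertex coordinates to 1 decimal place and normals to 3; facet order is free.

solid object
 facet normal 0.032 -0.327 0.945
  outer loop
   vertex 3.6 0.3 2.3
   vertex 3.7 3.2 3.3
   vertex 0.6 2.9 3.3
  endloop
 endfacet
 facet normal 0.690 -0.406 -0.600
  outer loop
   vertex 1.6 0.3 0.0
   vertex 2.6 2.0 0.0
   vertex 3.6 0.3 2.3
  endloop
 endfacet
 facet normal -0.076 0.788 0.610
  outer loop
   vertex 2.0 3.5 2.7
   vertex 0.6 2.9 3.3
   vertex 3.7 3.2 3.3
  endloop
 endfacet
 facet normal 0.297 0.861 -0.412
  outer loop
   vertex 2.0 3.5 2.7
   vertex 3.7 3.2 3.3
   vertex 2.6 2.0 0.0
  endloop
 endfacet
 facet normal 0.950 0.072 -0.305
  outer loop
   vertex 3.1 1.8 1.1
   vertex 3.7 3.2 3.3
   vertex 3.6 0.3 2.3
  endloop
 endfacet
 facet normal 0.905 0.201 -0.375
  outer loop
   vertex 3.1 1.8 1.1
   vertex 2.6 2.0 0.0
   vertex 3.7 3.2 3.3
  endloop
 endfacet
 facet normal 0.908 -0.032 -0.418
  outer loop
   vertex 3.1 1.8 1.1
   vertex 3.6 0.3 2.3
   vertex 2.6 2.0 0.0
  endloop
 endfacet
 facet normal -0.261 -0.594 0.761
  outer loop
   vertex 1.3 0.8 1.9
   vertex 3.6 0.3 2.3
   vertex 0.6 2.9 3.3
  endloop
 endfacet
 facet normal -0.961 -0.266 -0.082
  outer loop
   vertex 1.3 0.8 1.9
   vertex 0.6 2.9 3.3
   vertex 1.6 0.3 0.0
  endloop
 endfacet
 facet normal -0.243 -0.947 0.211
  outer loop
   vertex 1.3 0.8 1.9
   vertex 1.6 0.3 0.0
   vertex 3.6 0.3 2.3
  endloop
 endfacet
 facet normal -0.357 0.929 0.095
  outer loop
   vertex 0.8 3.1 2.1
   vertex 0.6 2.9 3.3
   vertex 2.0 3.5 2.7
  endloop
 endfacet
 facet normal -0.043 0.869 -0.493
  outer loop
   vertex 0.8 3.1 2.1
   vertex 2.0 3.5 2.7
   vertex 2.6 2.0 0.0
  endloop
 endfacet
 facet normal -0.973 -0.139 -0.185
  outer loop
   vertex 0.8 3.1 2.1
   vertex 1.6 0.3 0.0
   vertex 0.6 2.9 3.3
  endloop
 endfacet
 facet normal -0.608 0.358 -0.709
  outer loop
   vertex 0.8 3.1 2.1
   vertex 2.6 2.0 0.0
   vertex 1.6 0.3 0.0
  endloop
 endfacet
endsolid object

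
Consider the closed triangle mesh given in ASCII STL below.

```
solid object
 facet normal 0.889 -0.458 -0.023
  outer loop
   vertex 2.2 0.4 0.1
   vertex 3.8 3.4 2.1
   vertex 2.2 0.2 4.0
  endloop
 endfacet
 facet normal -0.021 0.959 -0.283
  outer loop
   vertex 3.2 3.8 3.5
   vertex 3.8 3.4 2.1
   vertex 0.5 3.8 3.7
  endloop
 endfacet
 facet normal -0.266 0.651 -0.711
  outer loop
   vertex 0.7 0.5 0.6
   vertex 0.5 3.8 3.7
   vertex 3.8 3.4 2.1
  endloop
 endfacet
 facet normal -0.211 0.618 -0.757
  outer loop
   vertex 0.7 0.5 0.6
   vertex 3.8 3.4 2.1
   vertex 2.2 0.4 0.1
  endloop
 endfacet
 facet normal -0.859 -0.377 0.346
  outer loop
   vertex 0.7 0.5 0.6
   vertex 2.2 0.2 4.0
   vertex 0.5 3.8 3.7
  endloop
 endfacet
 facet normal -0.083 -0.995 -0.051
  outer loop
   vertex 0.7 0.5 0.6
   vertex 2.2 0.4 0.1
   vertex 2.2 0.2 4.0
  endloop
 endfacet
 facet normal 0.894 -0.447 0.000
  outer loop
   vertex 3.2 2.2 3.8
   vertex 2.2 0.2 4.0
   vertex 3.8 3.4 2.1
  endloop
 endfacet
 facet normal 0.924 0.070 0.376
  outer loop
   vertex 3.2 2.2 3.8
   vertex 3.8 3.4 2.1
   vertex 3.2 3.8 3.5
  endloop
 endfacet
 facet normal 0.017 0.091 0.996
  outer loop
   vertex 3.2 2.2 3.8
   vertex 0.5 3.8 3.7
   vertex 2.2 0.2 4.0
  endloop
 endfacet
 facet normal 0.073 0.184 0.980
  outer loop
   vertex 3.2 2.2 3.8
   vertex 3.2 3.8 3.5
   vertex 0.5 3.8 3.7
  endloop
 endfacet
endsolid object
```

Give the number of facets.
10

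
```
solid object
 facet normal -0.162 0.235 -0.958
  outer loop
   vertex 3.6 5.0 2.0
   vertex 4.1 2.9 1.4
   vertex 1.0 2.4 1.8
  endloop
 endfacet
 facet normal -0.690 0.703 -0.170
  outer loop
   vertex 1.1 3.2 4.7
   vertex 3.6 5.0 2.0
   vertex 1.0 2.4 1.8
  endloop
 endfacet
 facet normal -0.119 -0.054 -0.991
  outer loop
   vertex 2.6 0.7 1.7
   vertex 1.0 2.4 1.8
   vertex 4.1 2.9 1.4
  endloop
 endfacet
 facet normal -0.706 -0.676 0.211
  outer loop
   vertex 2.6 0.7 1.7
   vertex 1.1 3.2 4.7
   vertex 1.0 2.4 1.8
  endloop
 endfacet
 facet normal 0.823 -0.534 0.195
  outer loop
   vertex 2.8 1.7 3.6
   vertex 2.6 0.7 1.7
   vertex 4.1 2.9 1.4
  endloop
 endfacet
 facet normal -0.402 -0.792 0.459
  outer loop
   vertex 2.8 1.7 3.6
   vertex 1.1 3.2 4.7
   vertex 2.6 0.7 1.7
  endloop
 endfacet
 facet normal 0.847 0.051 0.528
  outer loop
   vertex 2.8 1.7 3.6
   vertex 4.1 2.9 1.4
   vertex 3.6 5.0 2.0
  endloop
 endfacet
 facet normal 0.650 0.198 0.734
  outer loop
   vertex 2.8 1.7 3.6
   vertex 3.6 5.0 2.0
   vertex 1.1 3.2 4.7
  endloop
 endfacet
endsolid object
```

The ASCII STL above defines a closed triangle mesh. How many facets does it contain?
8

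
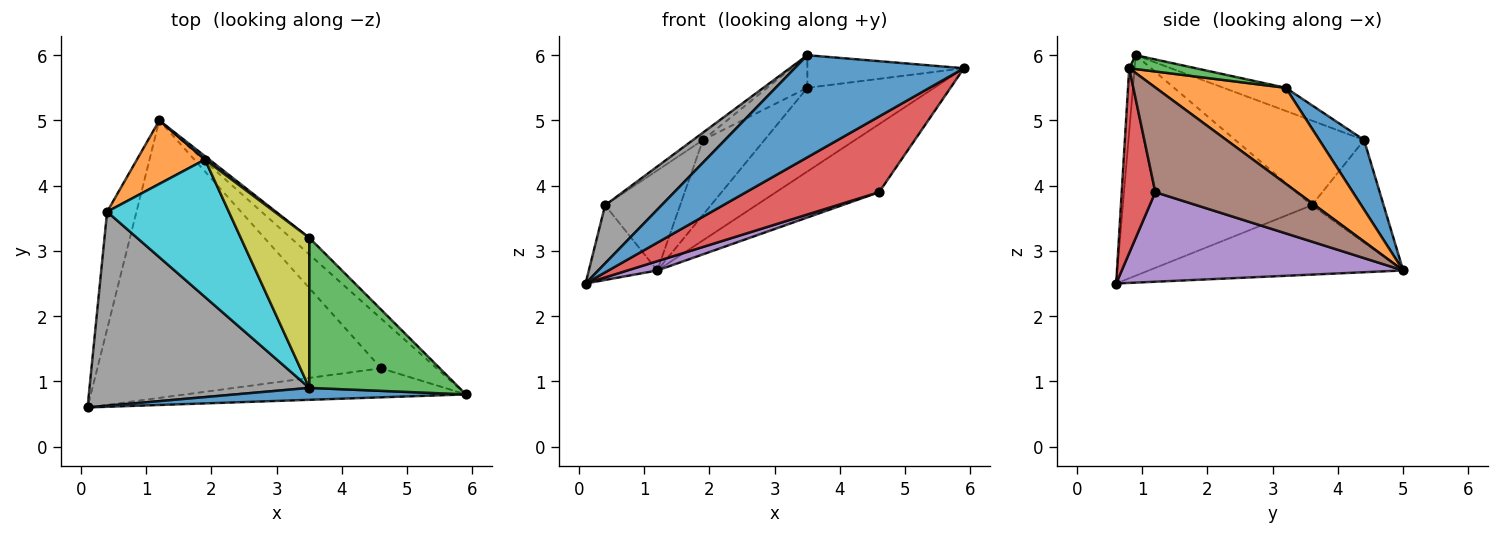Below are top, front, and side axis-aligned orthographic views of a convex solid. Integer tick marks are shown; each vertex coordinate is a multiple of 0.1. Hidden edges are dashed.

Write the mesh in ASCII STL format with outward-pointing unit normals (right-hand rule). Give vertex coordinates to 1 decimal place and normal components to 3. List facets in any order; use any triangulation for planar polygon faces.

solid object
 facet normal -0.032 -0.993 0.116
  outer loop
   vertex 3.5 0.9 6.0
   vertex 0.1 0.6 2.5
   vertex 5.9 0.8 5.8
  endloop
 endfacet
 facet normal 0.709 0.692 -0.138
  outer loop
   vertex 3.5 3.2 5.5
   vertex 5.9 0.8 5.8
   vertex 1.2 5.0 2.7
  endloop
 endfacet
 facet normal 0.090 0.212 0.973
  outer loop
   vertex 3.5 3.2 5.5
   vertex 3.5 0.9 6.0
   vertex 5.9 0.8 5.8
  endloop
 endfacet
 facet normal 0.230 -0.909 -0.348
  outer loop
   vertex 4.6 1.2 3.9
   vertex 5.9 0.8 5.8
   vertex 0.1 0.6 2.5
  endloop
 endfacet
 facet normal 0.301 -0.032 -0.953
  outer loop
   vertex 4.6 1.2 3.9
   vertex 0.1 0.6 2.5
   vertex 1.2 5.0 2.7
  endloop
 endfacet
 facet normal 0.743 0.540 -0.395
  outer loop
   vertex 4.6 1.2 3.9
   vertex 1.2 5.0 2.7
   vertex 5.9 0.8 5.8
  endloop
 endfacet
 facet normal -0.894 0.241 -0.378
  outer loop
   vertex 0.4 3.6 3.7
   vertex 1.2 5.0 2.7
   vertex 0.1 0.6 2.5
  endloop
 endfacet
 facet normal -0.693 -0.207 0.691
  outer loop
   vertex 0.4 3.6 3.7
   vertex 0.1 0.6 2.5
   vertex 3.5 0.9 6.0
  endloop
 endfacet
 facet normal -0.313 0.202 0.928
  outer loop
   vertex 1.9 4.4 4.7
   vertex 3.5 0.9 6.0
   vertex 3.5 3.2 5.5
  endloop
 endfacet
 facet normal -0.570 0.044 0.820
  outer loop
   vertex 1.9 4.4 4.7
   vertex 0.4 3.6 3.7
   vertex 3.5 0.9 6.0
  endloop
 endfacet
 facet normal 0.588 0.808 0.037
  outer loop
   vertex 1.9 4.4 4.7
   vertex 3.5 3.2 5.5
   vertex 1.2 5.0 2.7
  endloop
 endfacet
 facet normal -0.628 0.657 0.417
  outer loop
   vertex 1.9 4.4 4.7
   vertex 1.2 5.0 2.7
   vertex 0.4 3.6 3.7
  endloop
 endfacet
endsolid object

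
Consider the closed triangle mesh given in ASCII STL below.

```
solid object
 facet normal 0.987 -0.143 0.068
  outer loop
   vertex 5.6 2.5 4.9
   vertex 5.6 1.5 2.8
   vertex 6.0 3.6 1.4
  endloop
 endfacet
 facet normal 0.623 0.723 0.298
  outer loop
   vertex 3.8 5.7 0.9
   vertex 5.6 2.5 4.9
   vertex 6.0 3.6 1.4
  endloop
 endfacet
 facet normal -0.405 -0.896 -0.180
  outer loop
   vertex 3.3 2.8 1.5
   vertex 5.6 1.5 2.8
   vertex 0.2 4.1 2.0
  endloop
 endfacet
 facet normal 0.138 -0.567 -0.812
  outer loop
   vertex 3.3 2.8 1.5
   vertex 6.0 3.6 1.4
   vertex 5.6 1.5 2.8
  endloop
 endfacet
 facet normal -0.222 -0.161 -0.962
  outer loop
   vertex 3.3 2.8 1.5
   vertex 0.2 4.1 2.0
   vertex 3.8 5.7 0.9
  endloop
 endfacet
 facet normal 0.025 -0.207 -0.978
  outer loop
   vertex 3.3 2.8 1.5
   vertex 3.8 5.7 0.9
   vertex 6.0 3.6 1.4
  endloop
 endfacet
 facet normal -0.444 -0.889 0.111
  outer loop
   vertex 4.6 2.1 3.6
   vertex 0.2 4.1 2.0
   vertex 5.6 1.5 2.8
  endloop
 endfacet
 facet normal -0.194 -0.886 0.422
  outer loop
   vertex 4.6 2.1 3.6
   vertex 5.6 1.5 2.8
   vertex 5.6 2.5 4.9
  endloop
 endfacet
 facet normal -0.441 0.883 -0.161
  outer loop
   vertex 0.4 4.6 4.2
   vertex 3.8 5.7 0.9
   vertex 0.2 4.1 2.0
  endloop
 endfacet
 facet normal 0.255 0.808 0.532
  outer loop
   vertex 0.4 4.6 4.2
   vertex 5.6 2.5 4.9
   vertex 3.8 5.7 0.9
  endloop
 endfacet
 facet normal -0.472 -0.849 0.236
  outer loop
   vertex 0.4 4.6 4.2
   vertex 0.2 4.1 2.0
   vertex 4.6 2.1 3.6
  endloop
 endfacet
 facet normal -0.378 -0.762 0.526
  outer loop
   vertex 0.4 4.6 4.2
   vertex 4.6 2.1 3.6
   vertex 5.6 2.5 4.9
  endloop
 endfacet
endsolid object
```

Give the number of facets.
12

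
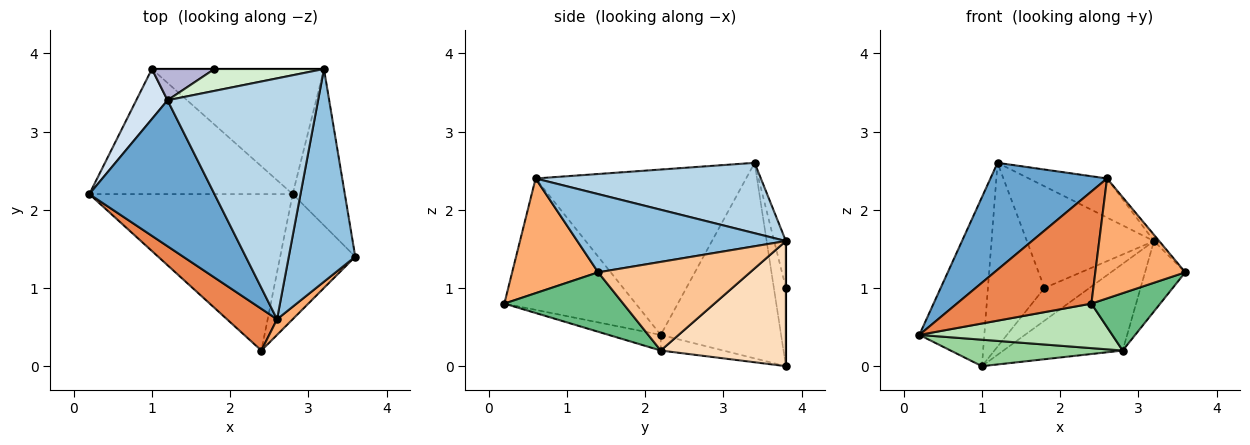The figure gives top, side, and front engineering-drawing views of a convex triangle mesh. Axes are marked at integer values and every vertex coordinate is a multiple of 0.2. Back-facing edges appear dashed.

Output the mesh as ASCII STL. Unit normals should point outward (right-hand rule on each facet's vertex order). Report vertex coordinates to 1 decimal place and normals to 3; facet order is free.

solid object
 facet normal -0.729 -0.404 0.552
  outer loop
   vertex 2.6 0.6 2.4
   vertex 1.2 3.4 2.6
   vertex 0.2 2.2 0.4
  endloop
 endfacet
 facet normal 0.762 0.019 0.648
  outer loop
   vertex 2.6 0.6 2.4
   vertex 3.6 1.4 1.2
   vertex 3.2 3.8 1.6
  endloop
 endfacet
 facet normal 0.419 0.145 0.896
  outer loop
   vertex 2.6 0.6 2.4
   vertex 3.2 3.8 1.6
   vertex 1.2 3.4 2.6
  endloop
 endfacet
 facet normal -0.871 0.471 0.139
  outer loop
   vertex 1.0 3.8 0.0
   vertex 0.2 2.2 0.4
   vertex 1.2 3.4 2.6
  endloop
 endfacet
 facet normal -0.675 -0.691 0.257
  outer loop
   vertex 2.4 0.2 0.8
   vertex 2.6 0.6 2.4
   vertex 0.2 2.2 0.4
  endloop
 endfacet
 facet normal 0.688 -0.719 0.094
  outer loop
   vertex 2.4 0.2 0.8
   vertex 3.6 1.4 1.2
   vertex 2.6 0.6 2.4
  endloop
 endfacet
 facet normal 0.840 0.222 -0.494
  outer loop
   vertex 2.8 2.2 0.2
   vertex 3.2 3.8 1.6
   vertex 3.6 1.4 1.2
  endloop
 endfacet
 facet normal 0.513 0.489 -0.705
  outer loop
   vertex 2.8 2.2 0.2
   vertex 1.0 3.8 0.0
   vertex 3.2 3.8 1.6
  endloop
 endfacet
 facet normal 0.584 -0.338 -0.738
  outer loop
   vertex 2.8 2.2 0.2
   vertex 3.6 1.4 1.2
   vertex 2.4 0.2 0.8
  endloop
 endfacet
 facet normal -0.075 -0.206 -0.976
  outer loop
   vertex 2.8 2.2 0.2
   vertex 0.2 2.2 0.4
   vertex 1.0 3.8 0.0
  endloop
 endfacet
 facet normal -0.074 -0.273 -0.959
  outer loop
   vertex 2.8 2.2 0.2
   vertex 2.4 0.2 0.8
   vertex 0.2 2.2 0.4
  endloop
 endfacet
 facet normal -0.090 0.974 0.210
  outer loop
   vertex 1.8 3.8 1.0
   vertex 1.2 3.4 2.6
   vertex 3.2 3.8 1.6
  endloop
 endfacet
 facet normal 0.000 1.000 0.000
  outer loop
   vertex 1.8 3.8 1.0
   vertex 3.2 3.8 1.6
   vertex 1.0 3.8 0.0
  endloop
 endfacet
 facet normal -0.205 0.965 0.164
  outer loop
   vertex 1.8 3.8 1.0
   vertex 1.0 3.8 0.0
   vertex 1.2 3.4 2.6
  endloop
 endfacet
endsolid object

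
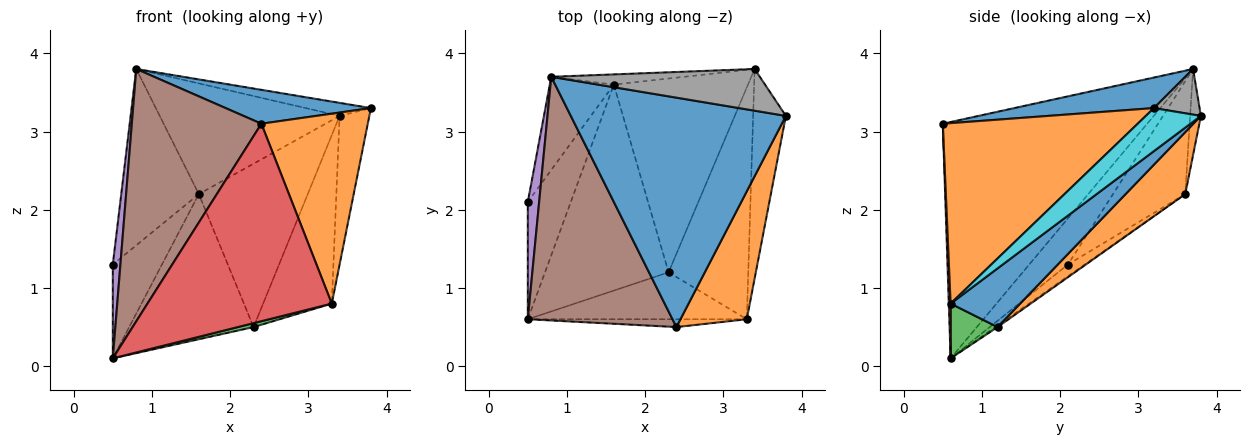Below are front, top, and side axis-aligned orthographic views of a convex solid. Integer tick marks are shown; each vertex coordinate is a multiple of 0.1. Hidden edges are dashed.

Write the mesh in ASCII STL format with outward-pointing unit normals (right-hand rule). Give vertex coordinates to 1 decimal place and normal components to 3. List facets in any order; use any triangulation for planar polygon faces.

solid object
 facet normal 0.139 -0.145 0.980
  outer loop
   vertex 0.8 3.7 3.8
   vertex 2.4 0.5 3.1
   vertex 3.8 3.2 3.3
  endloop
 endfacet
 facet normal 0.835 -0.456 0.307
  outer loop
   vertex 3.3 0.6 0.8
   vertex 3.8 3.2 3.3
   vertex 2.4 0.5 3.1
  endloop
 endfacet
 facet normal -0.636 0.683 -0.361
  outer loop
   vertex 1.6 3.6 2.2
   vertex 0.5 2.1 1.3
   vertex 0.8 3.7 3.8
  endloop
 endfacet
 facet normal 0.010 -0.999 -0.040
  outer loop
   vertex 0.5 0.6 0.1
   vertex 3.3 0.6 0.8
   vertex 2.4 0.5 3.1
  endloop
 endfacet
 facet normal -0.954 -0.188 0.235
  outer loop
   vertex 0.5 0.6 0.1
   vertex 0.8 3.7 3.8
   vertex 0.5 2.1 1.3
  endloop
 endfacet
 facet normal -0.750 -0.476 0.459
  outer loop
   vertex 0.5 0.6 0.1
   vertex 2.4 0.5 3.1
   vertex 0.8 3.7 3.8
  endloop
 endfacet
 facet normal -0.208 0.611 -0.764
  outer loop
   vertex 0.5 0.6 0.1
   vertex 0.5 2.1 1.3
   vertex 1.6 3.6 2.2
  endloop
 endfacet
 facet normal 0.204 0.292 0.934
  outer loop
   vertex 3.4 3.8 3.2
   vertex 0.8 3.7 3.8
   vertex 3.8 3.2 3.3
  endloop
 endfacet
 facet normal -0.059 0.994 -0.092
  outer loop
   vertex 3.4 3.8 3.2
   vertex 1.6 3.6 2.2
   vertex 0.8 3.7 3.8
  endloop
 endfacet
 facet normal 0.731 0.395 -0.557
  outer loop
   vertex 3.4 3.8 3.2
   vertex 3.8 3.2 3.3
   vertex 3.3 0.6 0.8
  endloop
 endfacet
 facet normal 0.512 0.505 -0.695
  outer loop
   vertex 2.3 1.2 0.5
   vertex 3.4 3.8 3.2
   vertex 3.3 0.6 0.8
  endloop
 endfacet
 facet normal 0.333 0.608 -0.721
  outer loop
   vertex 2.3 1.2 0.5
   vertex 1.6 3.6 2.2
   vertex 3.4 3.8 3.2
  endloop
 endfacet
 facet normal 0.242 -0.081 -0.967
  outer loop
   vertex 2.3 1.2 0.5
   vertex 3.3 0.6 0.8
   vertex 0.5 0.6 0.1
  endloop
 endfacet
 facet normal -0.010 0.576 -0.817
  outer loop
   vertex 2.3 1.2 0.5
   vertex 0.5 0.6 0.1
   vertex 1.6 3.6 2.2
  endloop
 endfacet
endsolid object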